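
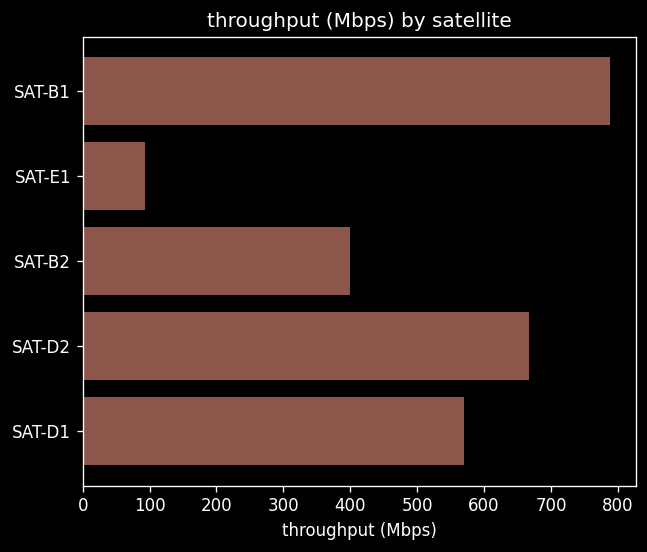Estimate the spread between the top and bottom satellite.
Max SAT-B1 ≈ 800, min SAT-E1 ≈ 100; range ≈ 700.

≈ 700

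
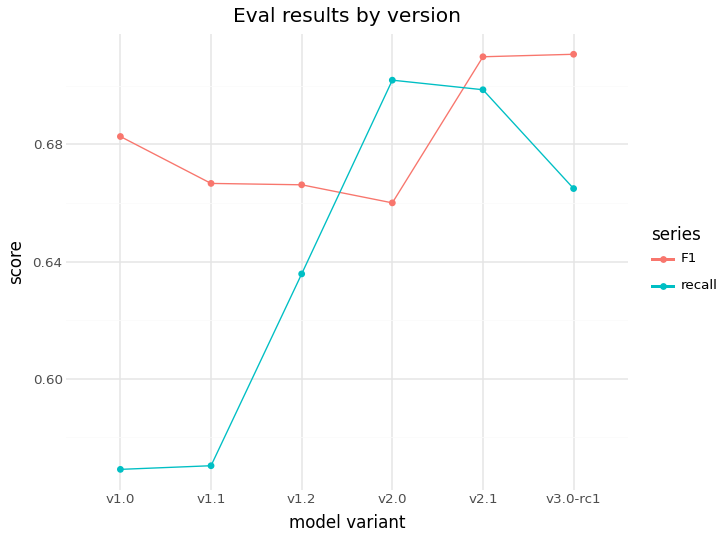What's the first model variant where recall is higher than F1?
v1.2: recall ≈ 0.64 vs F1 ≈ 0.66 (not yet); v2.0: recall ≈ 0.70 vs F1 ≈ 0.66 (first crossover).

v2.0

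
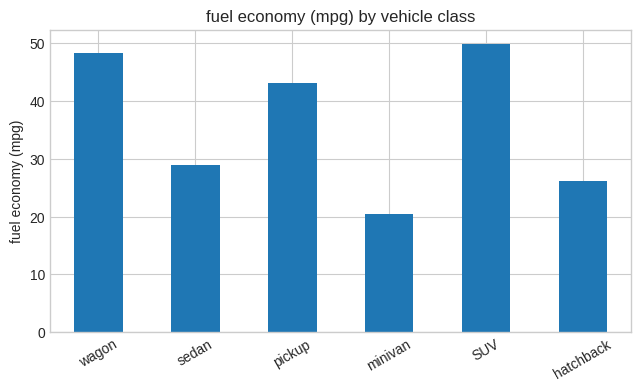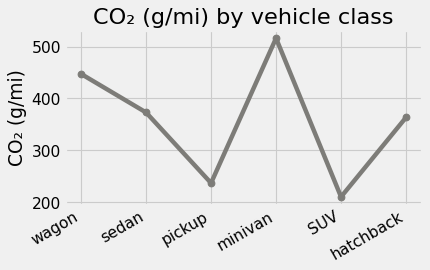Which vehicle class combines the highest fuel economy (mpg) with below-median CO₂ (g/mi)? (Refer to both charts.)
Chart 2 median CO₂ (g/mi) ≈ 350; below-median vehicle classes: pickup, SUV, hatchback. Among those, SUV has the highest fuel economy (mpg) (≈ 50).

SUV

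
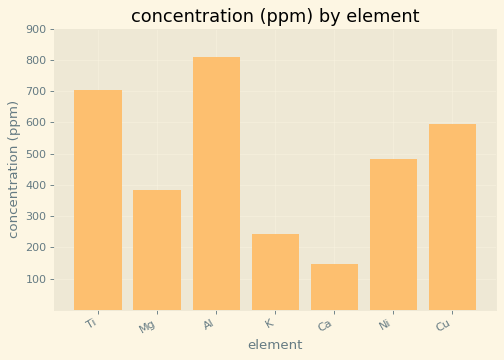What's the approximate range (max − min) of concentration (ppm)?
≈ 700

Max Al ≈ 800, min Ca ≈ 100; range ≈ 700.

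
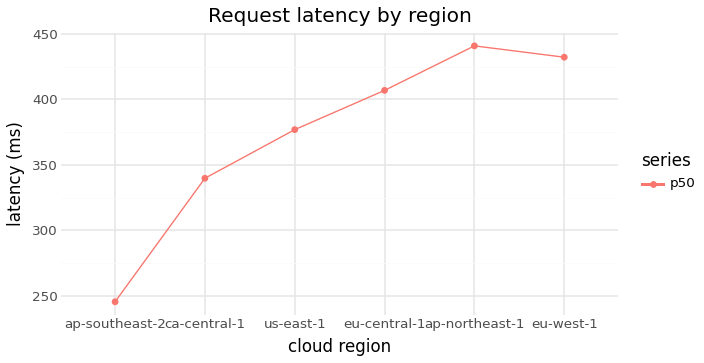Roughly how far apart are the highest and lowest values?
Max ap-northeast-1 ≈ 440, min ap-southeast-2 ≈ 240; range ≈ 200.

≈ 200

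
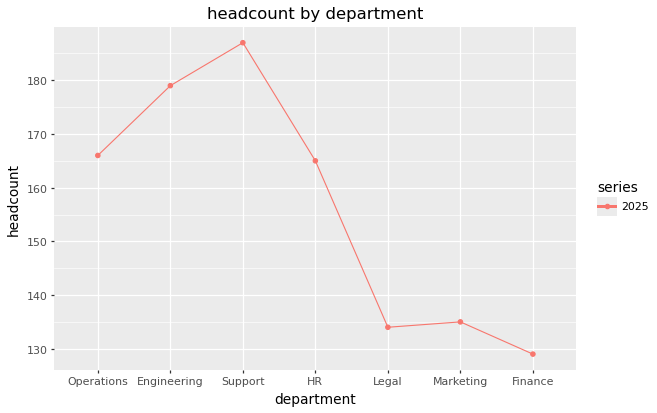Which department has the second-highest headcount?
Top 3: Support ≈ 185, Engineering ≈ 180, Operations ≈ 165.

Engineering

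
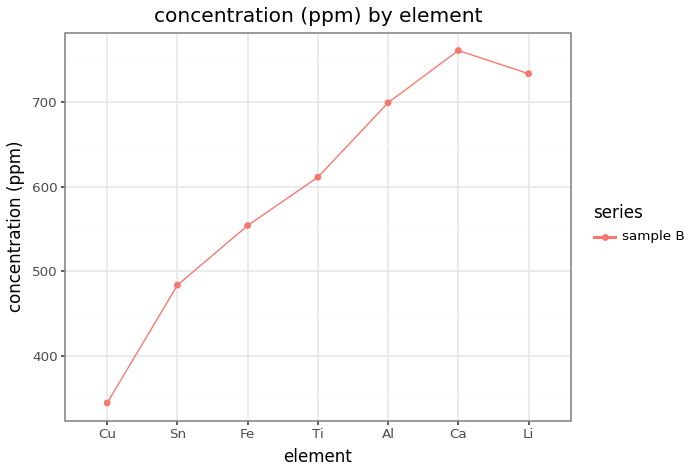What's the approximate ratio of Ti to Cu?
Ti ≈ 600, Cu ≈ 350; 600/350 ≈ 1.71.

≈ 1.71×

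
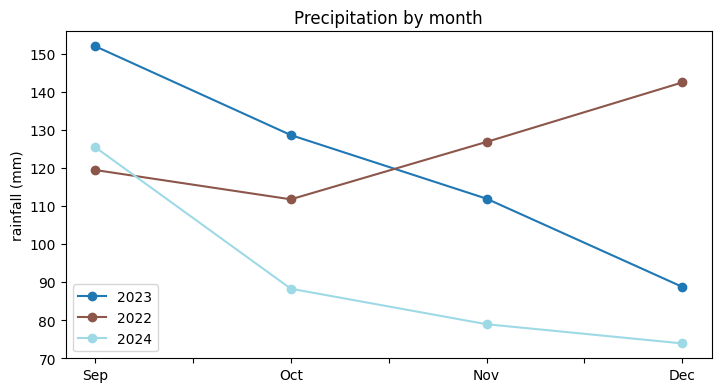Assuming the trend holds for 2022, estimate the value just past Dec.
Last three: 110, 130, 140 → slope ≈ 15/step → next ≈ 155.

≈ 155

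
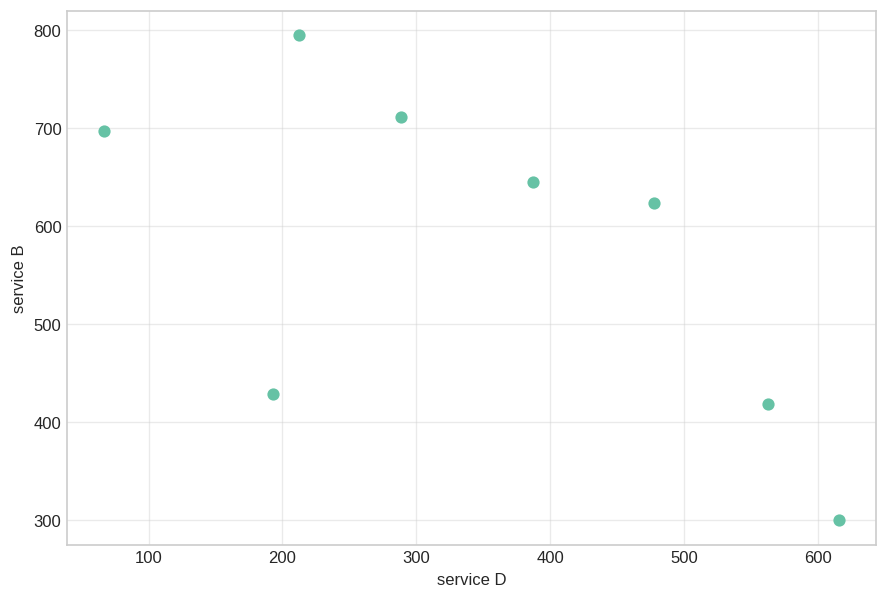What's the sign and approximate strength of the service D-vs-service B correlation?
negative, moderate

Points are negatively correlated; moderate (|r| ≈ 0.6).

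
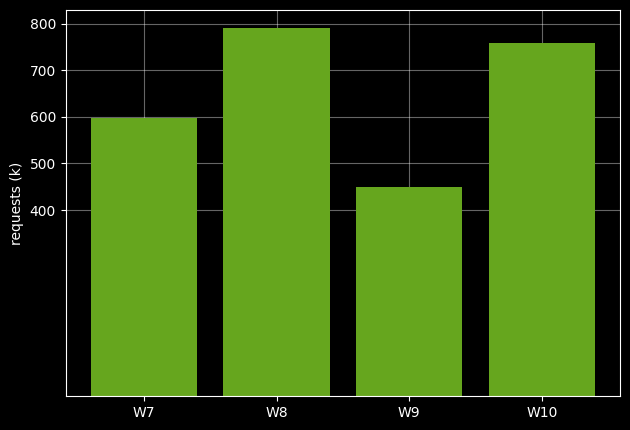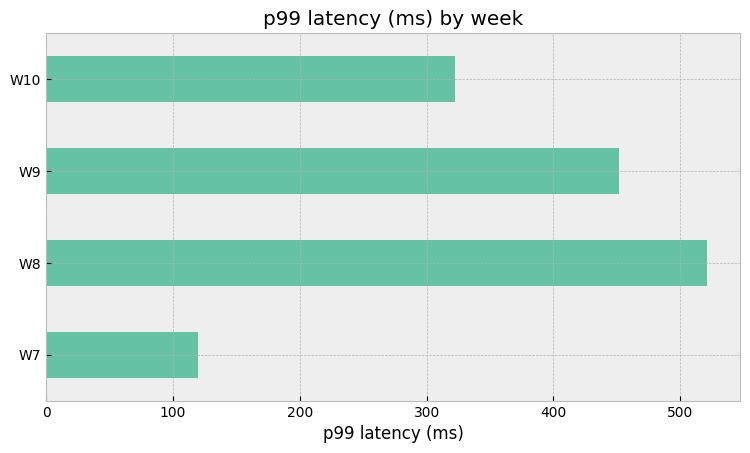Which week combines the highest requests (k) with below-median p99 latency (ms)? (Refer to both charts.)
W10

Chart 2 median p99 latency (ms) ≈ 400; below-median weeks: W7, W10. Among those, W10 has the highest requests (k) (≈ 800).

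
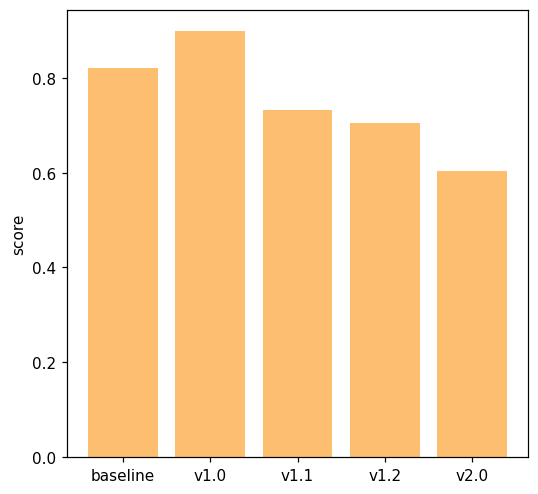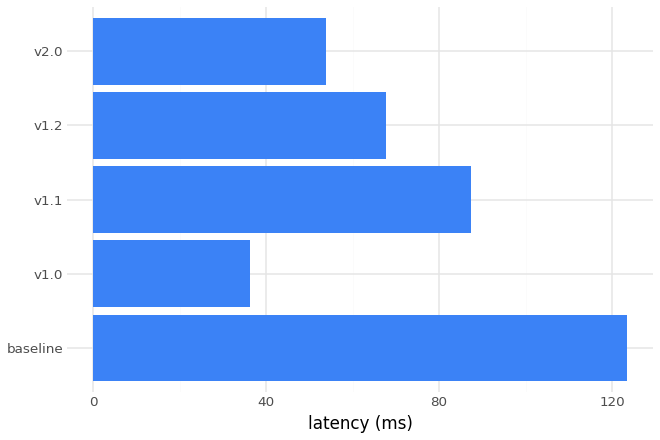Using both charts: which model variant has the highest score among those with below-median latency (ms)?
Chart 2 median latency (ms) ≈ 60; below-median model variants: v1.0, v2.0. Among those, v1.0 has the highest score (≈ 0.9).

v1.0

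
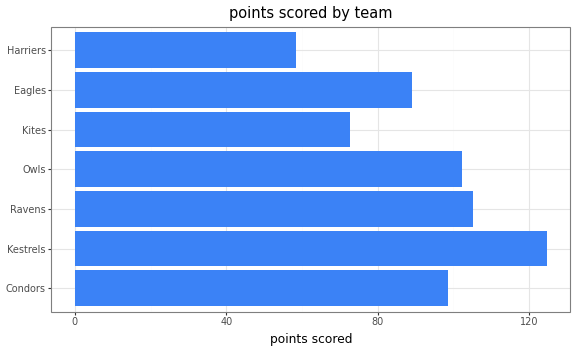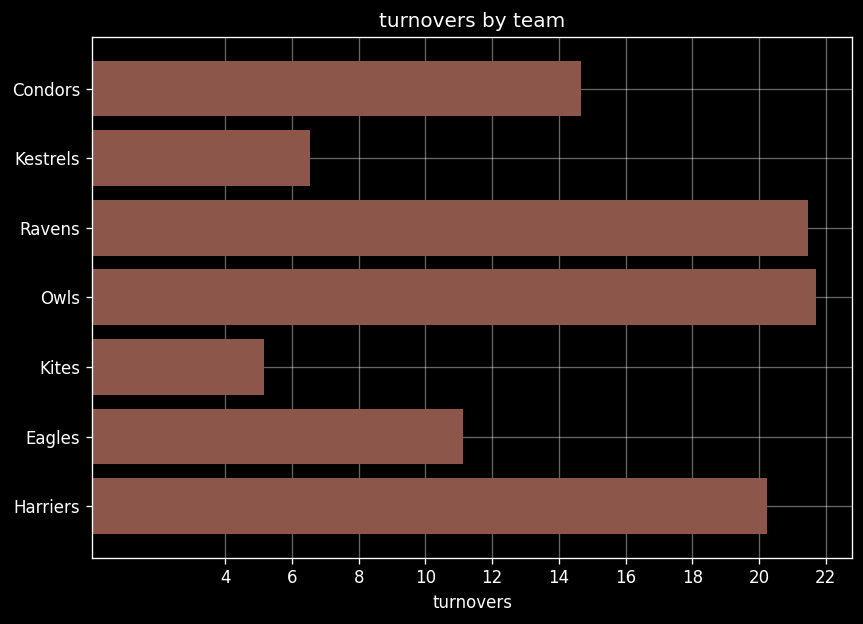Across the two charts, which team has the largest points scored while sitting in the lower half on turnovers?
Chart 2 median turnovers ≈ 14; below-median teams: Kestrels, Kites, Eagles. Among those, Kestrels has the highest points scored (≈ 120).

Kestrels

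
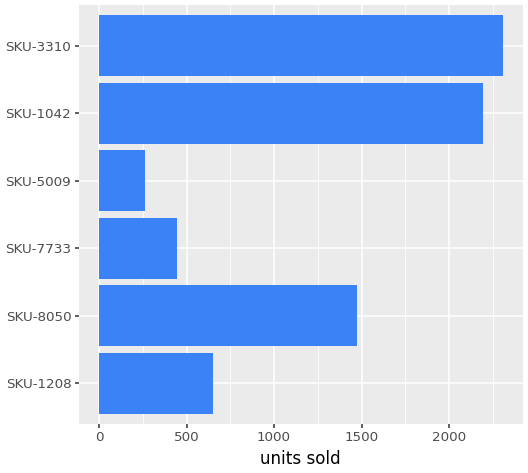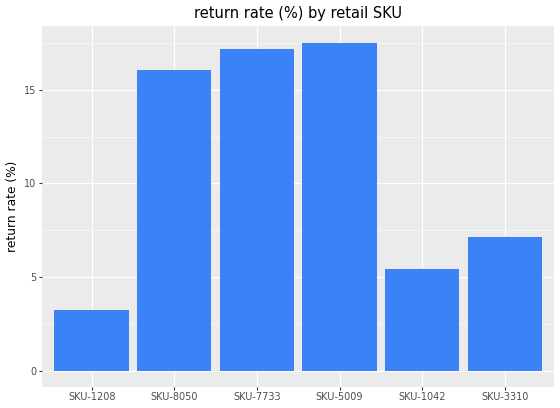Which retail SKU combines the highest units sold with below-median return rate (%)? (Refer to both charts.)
Chart 2 median return rate (%) ≈ 12; below-median retail SKUs: SKU-1208, SKU-1042, SKU-3310. Among those, SKU-3310 has the highest units sold (≈ 2500).

SKU-3310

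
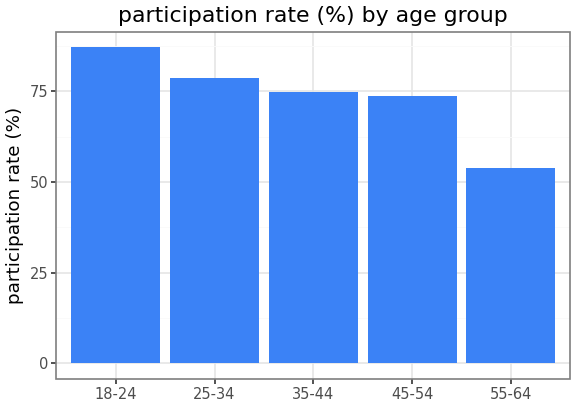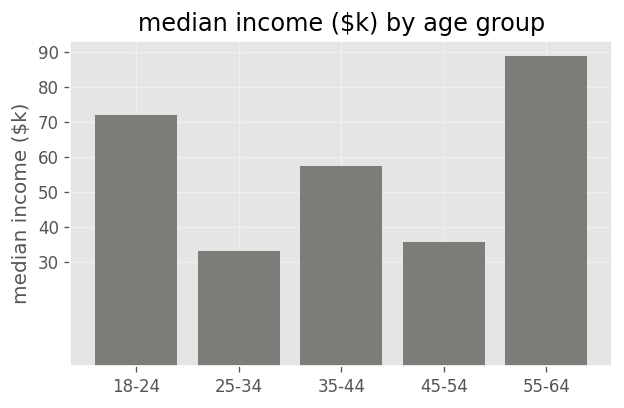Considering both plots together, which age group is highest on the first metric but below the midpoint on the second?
25-34

Chart 2 median median income ($k) ≈ 60; below-median age groups: 25-34, 45-54. Among those, 25-34 has the highest participation rate (%) (≈ 80).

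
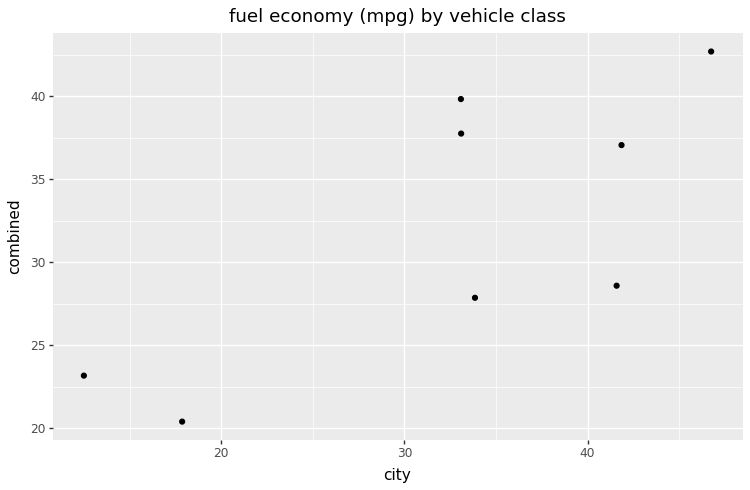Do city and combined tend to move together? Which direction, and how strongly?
positive, strong

Points are positively correlated; strong (|r| ≈ 0.8).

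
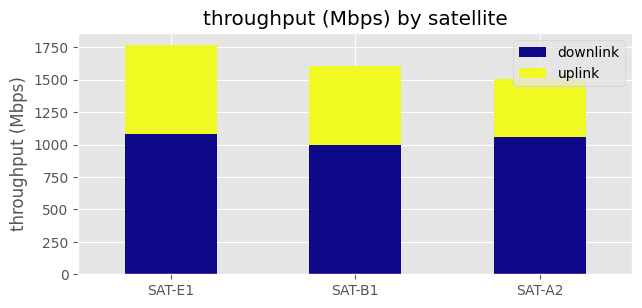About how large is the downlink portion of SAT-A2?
downlink top ≈ 1000, bottom ≈ 0; segment ≈ 1000.

≈ 1000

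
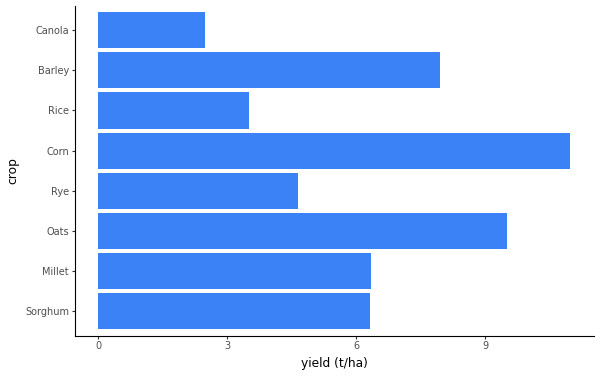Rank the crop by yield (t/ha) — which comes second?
Top 3: Corn ≈ 11, Oats ≈ 10, Barley ≈ 8.

Oats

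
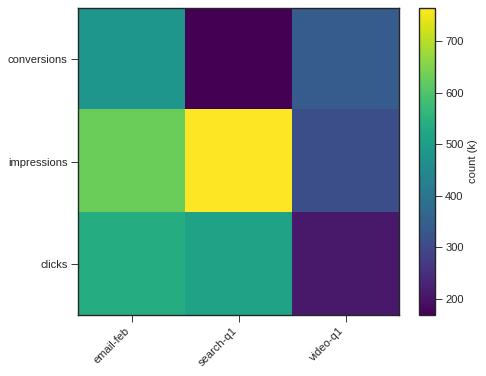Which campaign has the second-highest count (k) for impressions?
Top 3 for impressions: search-q1 ≈ 750, email-feb ≈ 650, video-q1 ≈ 300.

email-feb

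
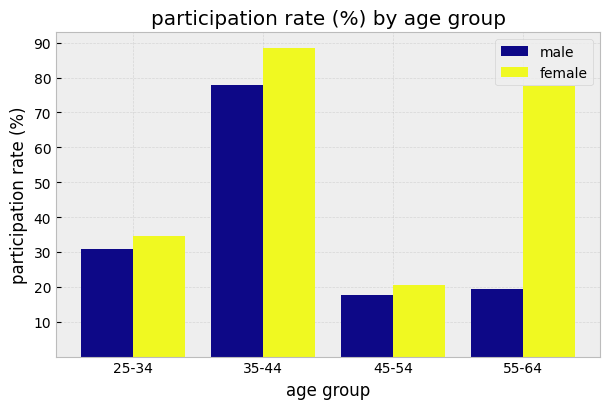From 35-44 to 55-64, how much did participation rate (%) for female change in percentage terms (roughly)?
≈ -11.1%

35-44 ≈ 90, 55-64 ≈ 80; (80 − 90) / 90 ≈ -11.1%.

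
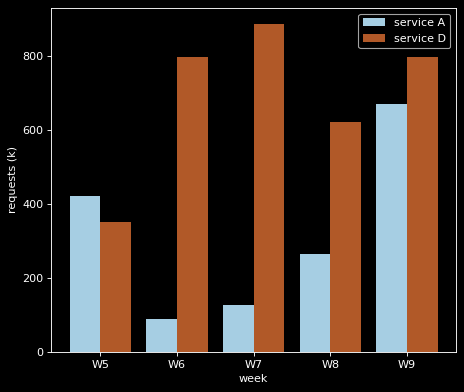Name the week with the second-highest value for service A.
Top 3 for service A: W9 ≈ 700, W5 ≈ 400, W8 ≈ 300.

W5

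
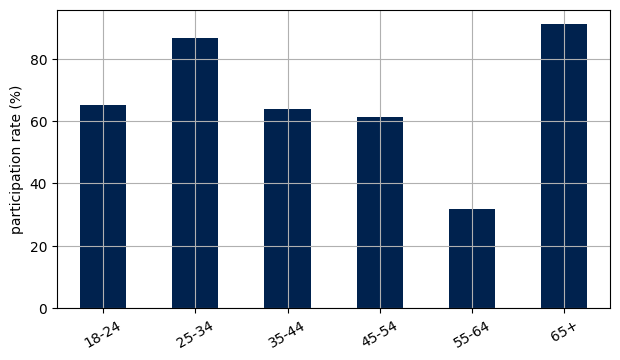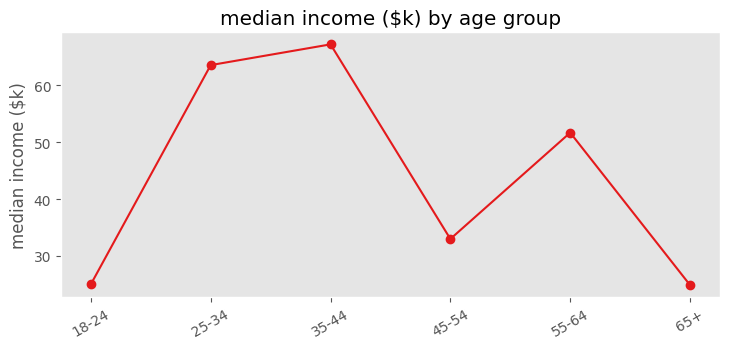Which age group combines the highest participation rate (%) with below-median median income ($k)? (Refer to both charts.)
65+

Chart 2 median median income ($k) ≈ 40; below-median age groups: 18-24, 45-54, 65+. Among those, 65+ has the highest participation rate (%) (≈ 90).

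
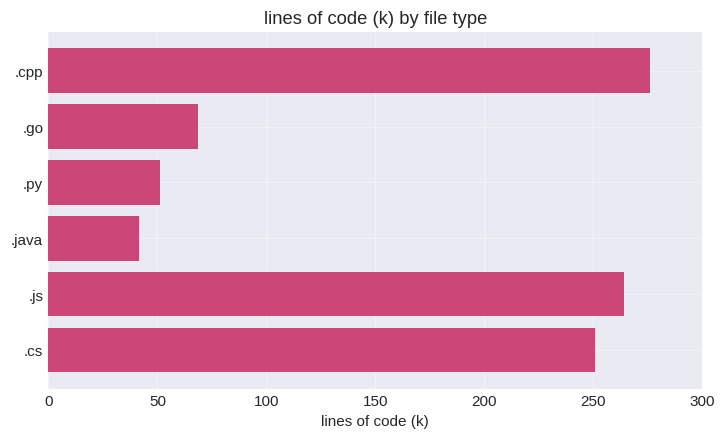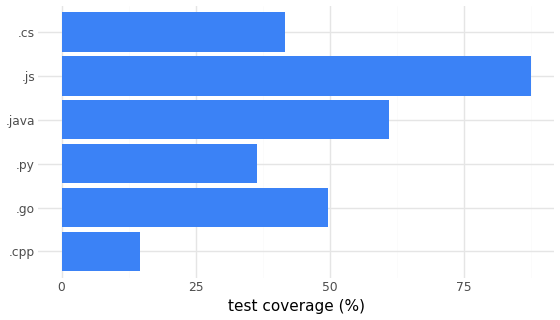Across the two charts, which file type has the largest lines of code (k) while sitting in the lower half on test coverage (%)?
.cpp

Chart 2 median test coverage (%) ≈ 50; below-median file types: .cpp, .py, .cs. Among those, .cpp has the highest lines of code (k) (≈ 300).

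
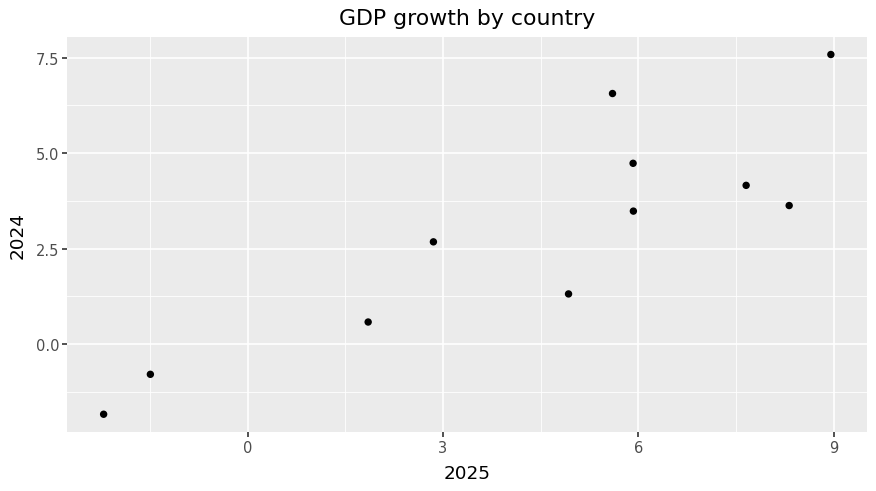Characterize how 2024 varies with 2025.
positive, strong

Points are positively correlated; strong (|r| ≈ 0.9).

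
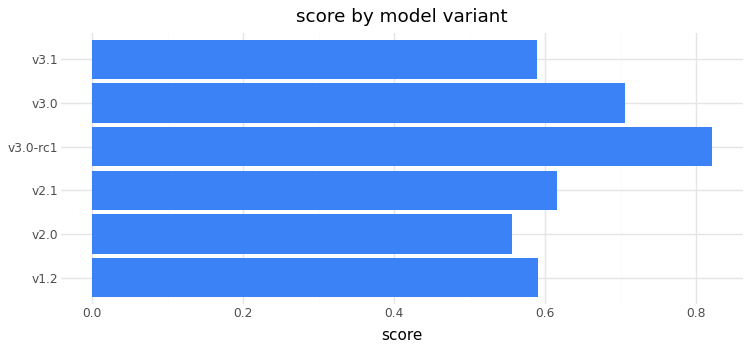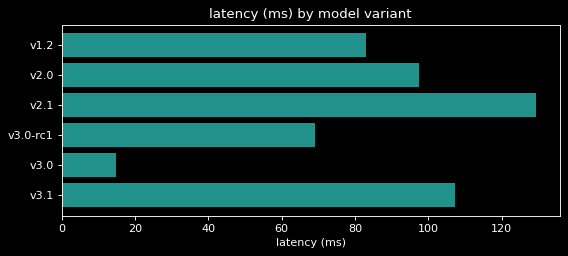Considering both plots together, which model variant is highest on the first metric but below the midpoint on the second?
v3.0-rc1

Chart 2 median latency (ms) ≈ 100; below-median model variants: v1.2, v3.0-rc1, v3.0. Among those, v3.0-rc1 has the highest score (≈ 0.8).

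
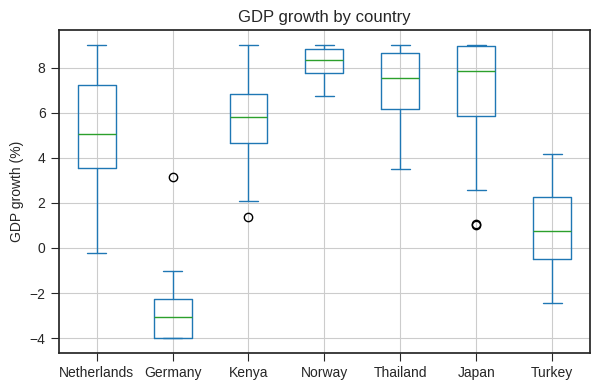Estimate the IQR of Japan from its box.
Q3 ≈ 9, Q1 ≈ 6; IQR ≈ 3.

≈ 3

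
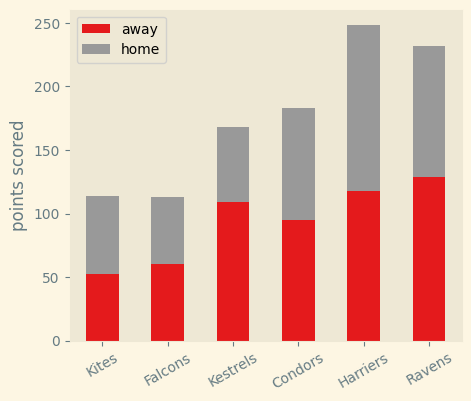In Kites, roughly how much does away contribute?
away top ≈ 50, bottom ≈ 0; segment ≈ 50.

≈ 50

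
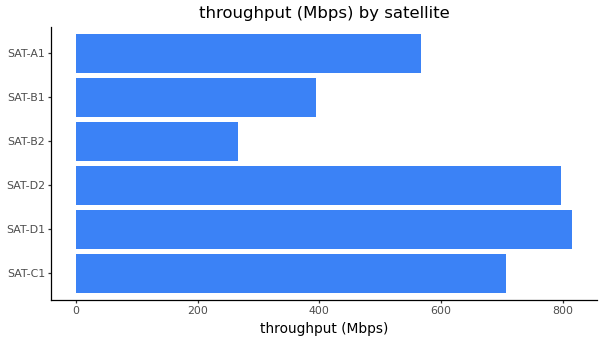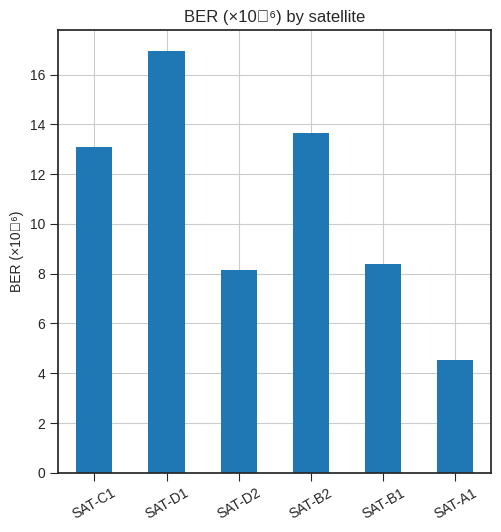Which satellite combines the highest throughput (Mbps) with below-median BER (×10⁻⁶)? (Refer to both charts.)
SAT-D2

Chart 2 median BER (×10⁻⁶) ≈ 10; below-median satellites: SAT-D2, SAT-B1, SAT-A1. Among those, SAT-D2 has the highest throughput (Mbps) (≈ 800).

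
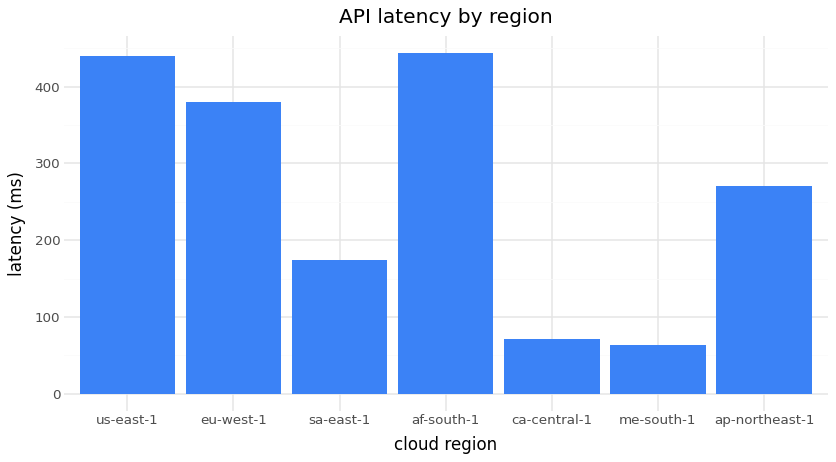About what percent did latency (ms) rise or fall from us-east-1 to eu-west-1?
≈ -11.1%

us-east-1 ≈ 450, eu-west-1 ≈ 400; (400 − 450) / 450 ≈ -11.1%.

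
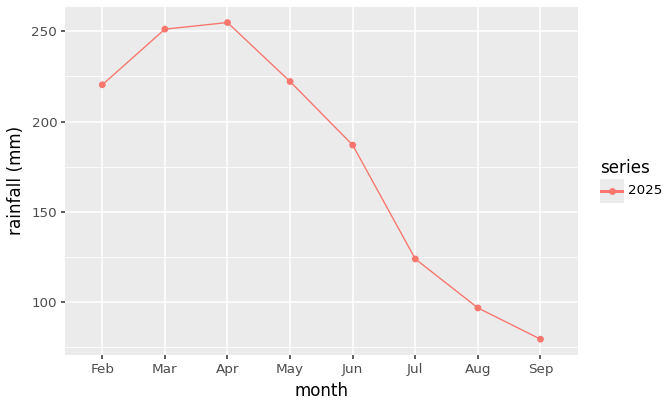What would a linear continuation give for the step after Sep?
Last three: 120, 100, 80 → slope ≈ -20/step → next ≈ 60.

≈ 60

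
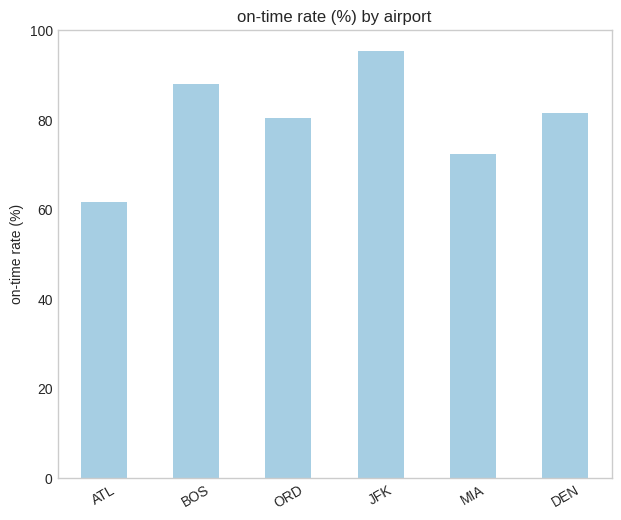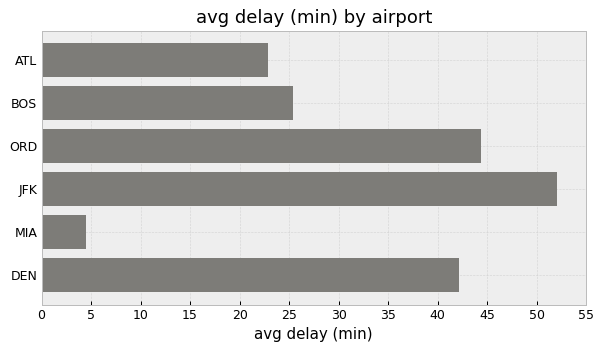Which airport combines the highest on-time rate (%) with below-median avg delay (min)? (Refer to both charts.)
Chart 2 median avg delay (min) ≈ 35; below-median airports: ATL, BOS, MIA. Among those, BOS has the highest on-time rate (%) (≈ 90).

BOS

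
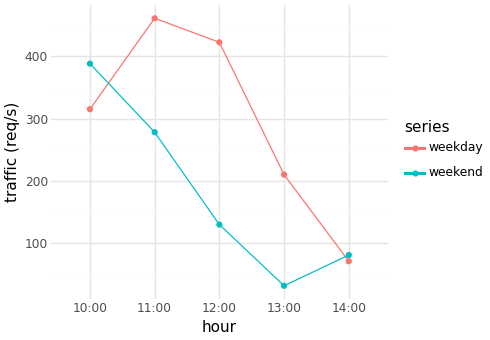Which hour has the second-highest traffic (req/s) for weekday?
Top 3 for weekday: 11:00 ≈ 450, 12:00 ≈ 400, 10:00 ≈ 300.

12:00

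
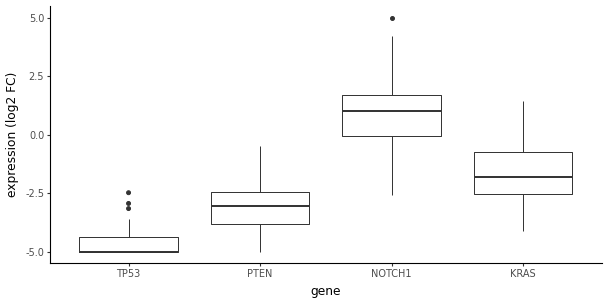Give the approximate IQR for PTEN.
≈ 1.5

Q3 ≈ -2.5, Q1 ≈ -4.0; IQR ≈ 1.5.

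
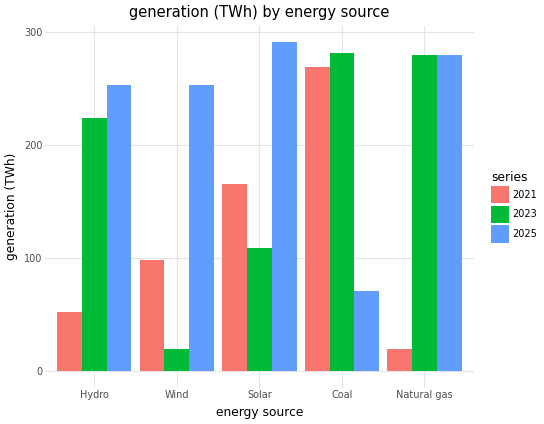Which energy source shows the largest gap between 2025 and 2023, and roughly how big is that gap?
Wind, ≈ 225 TWh

Wind: 2025 ≈ 250, 2023 ≈ 25 → gap ≈ 225. Next-largest (Coal) is only ≈ 200.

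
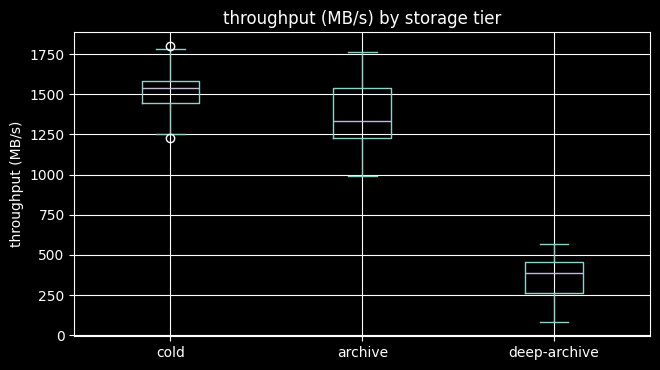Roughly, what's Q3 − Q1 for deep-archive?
≈ 200

Q3 ≈ 500, Q1 ≈ 300; IQR ≈ 200.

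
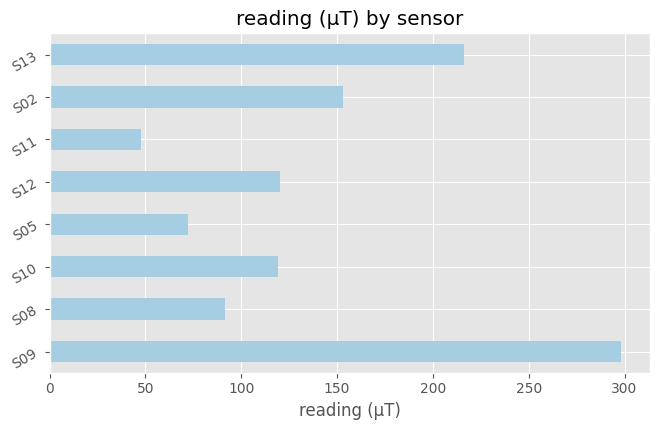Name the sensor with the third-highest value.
Top 4: S09 ≈ 300, S13 ≈ 225, S02 ≈ 150, S12 ≈ 125.

S02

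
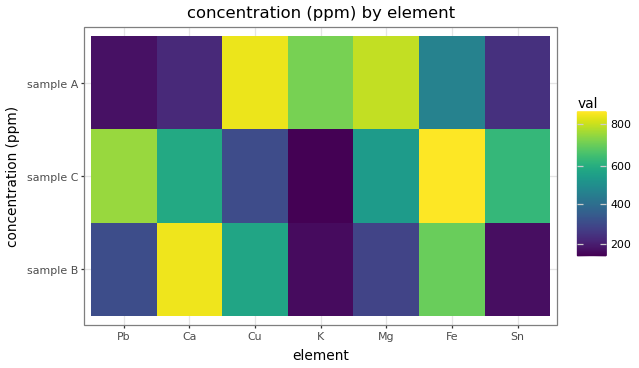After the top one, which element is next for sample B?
Fe

Top 3 for sample B: Ca ≈ 800, Fe ≈ 700, Cu ≈ 600.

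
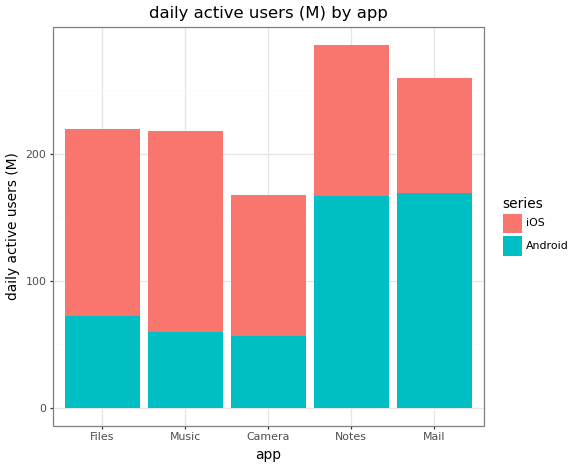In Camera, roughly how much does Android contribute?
≈ 50

Android top ≈ 50, bottom ≈ 0; segment ≈ 50.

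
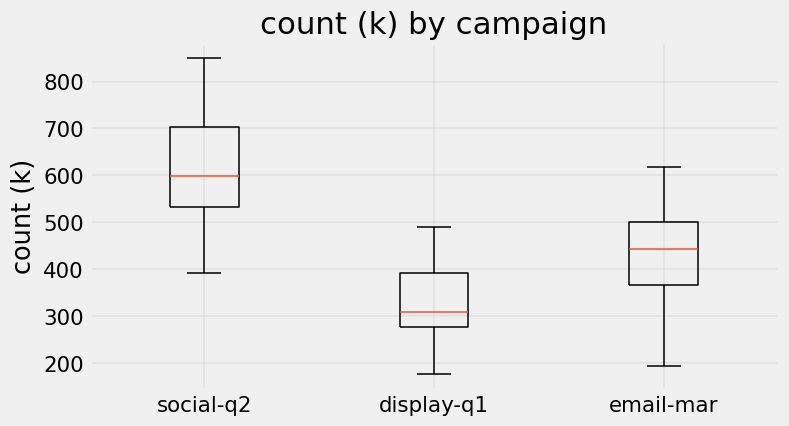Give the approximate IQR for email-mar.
Q3 ≈ 500, Q1 ≈ 360; IQR ≈ 140.

≈ 140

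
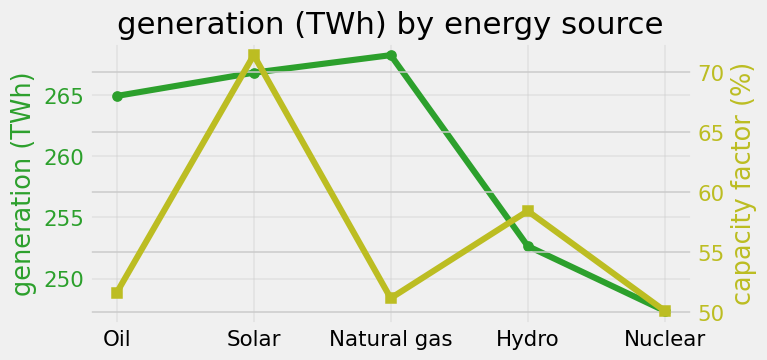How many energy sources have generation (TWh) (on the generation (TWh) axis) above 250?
Above 250: Oil, Solar, Natural gas, Hydro.

4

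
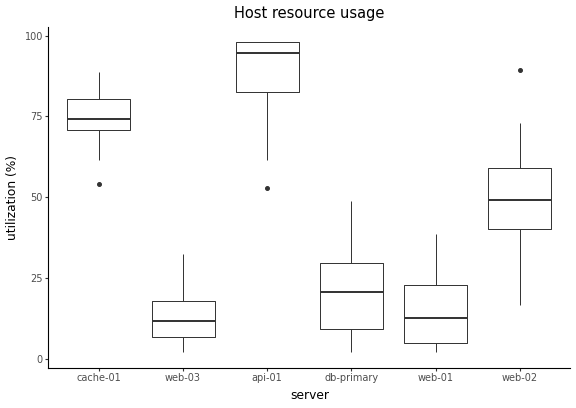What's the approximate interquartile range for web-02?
Q3 ≈ 60, Q1 ≈ 40; IQR ≈ 20.

≈ 20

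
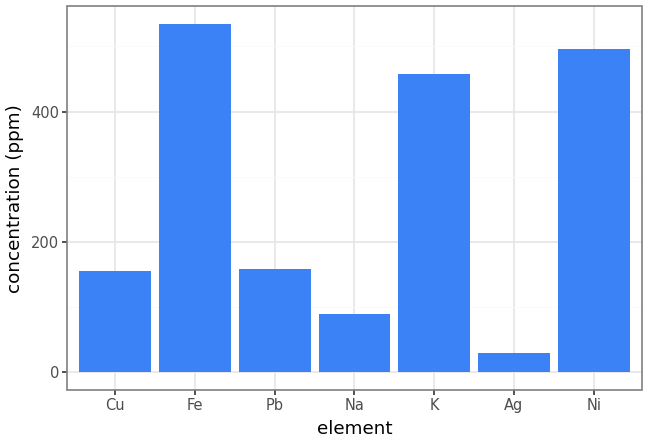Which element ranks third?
K

Top 4: Fe ≈ 550, Ni ≈ 500, K ≈ 450, Pb ≈ 150.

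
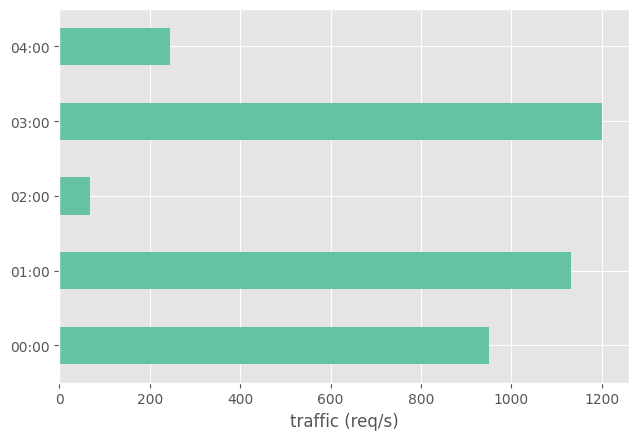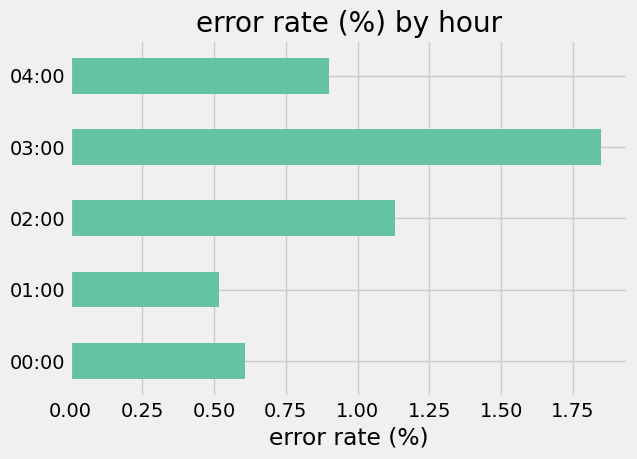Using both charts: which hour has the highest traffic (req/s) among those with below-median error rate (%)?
01:00

Chart 2 median error rate (%) ≈ 0.8; below-median hours: 00:00, 01:00. Among those, 01:00 has the highest traffic (req/s) (≈ 1200).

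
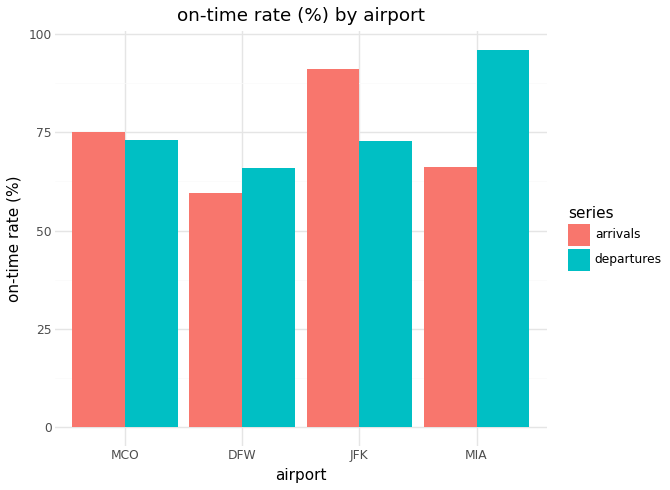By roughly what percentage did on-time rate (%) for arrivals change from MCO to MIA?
MCO ≈ 80, MIA ≈ 70; (70 − 80) / 80 ≈ -12.5%.

≈ -12.5%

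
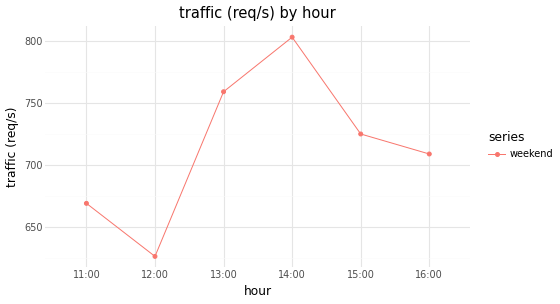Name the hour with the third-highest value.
Top 4: 14:00 ≈ 800, 13:00 ≈ 760, 15:00 ≈ 720, 16:00 ≈ 700.

15:00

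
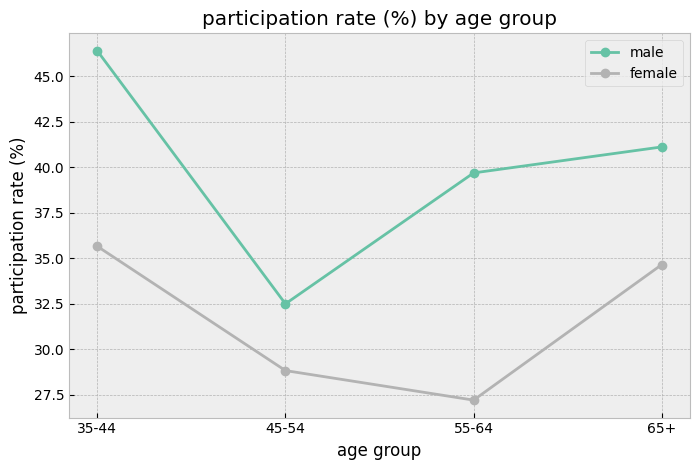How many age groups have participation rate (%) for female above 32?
Above 32: 35-44, 65+.

2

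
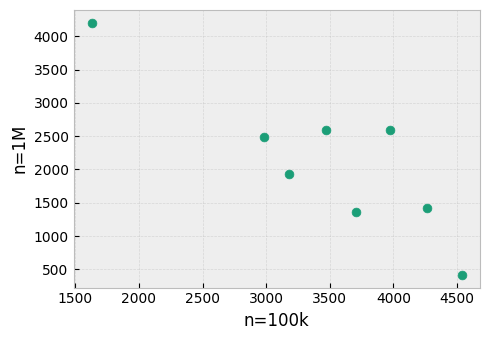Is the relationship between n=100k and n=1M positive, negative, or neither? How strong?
Points are negatively correlated; strong (|r| ≈ 0.9).

negative, strong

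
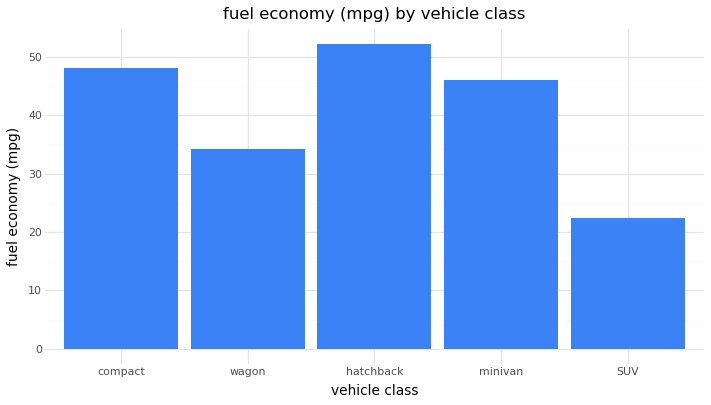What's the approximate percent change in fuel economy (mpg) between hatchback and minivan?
≈ -10%

hatchback ≈ 50, minivan ≈ 45; (45 − 50) / 50 ≈ -10%.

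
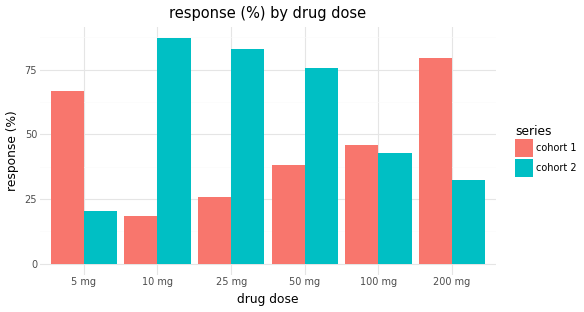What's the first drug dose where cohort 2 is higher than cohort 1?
5 mg: cohort 2 ≈ 20 vs cohort 1 ≈ 70 (not yet); 10 mg: cohort 2 ≈ 90 vs cohort 1 ≈ 20 (first crossover).

10 mg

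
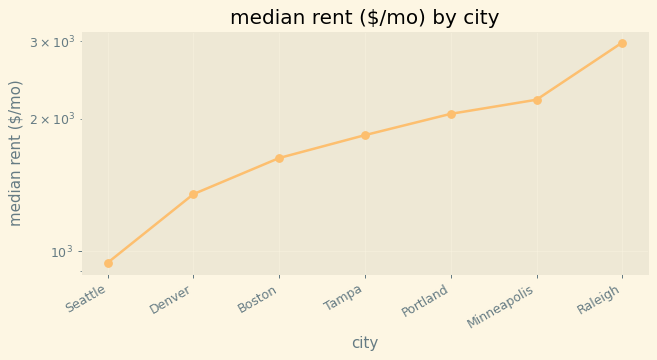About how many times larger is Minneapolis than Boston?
≈ 1.38×

Minneapolis ≈ 2200, Boston ≈ 1600; 2200/1600 ≈ 1.38.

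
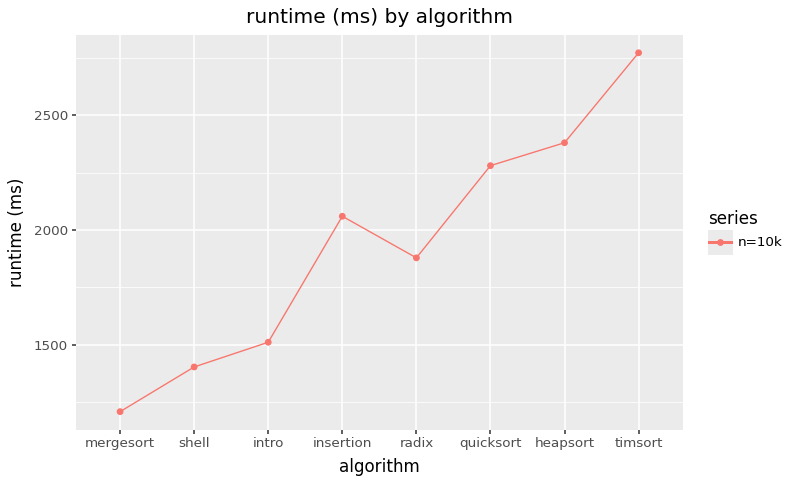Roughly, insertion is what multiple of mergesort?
≈ 1.67×

insertion ≈ 2000, mergesort ≈ 1200; 2000/1200 ≈ 1.67.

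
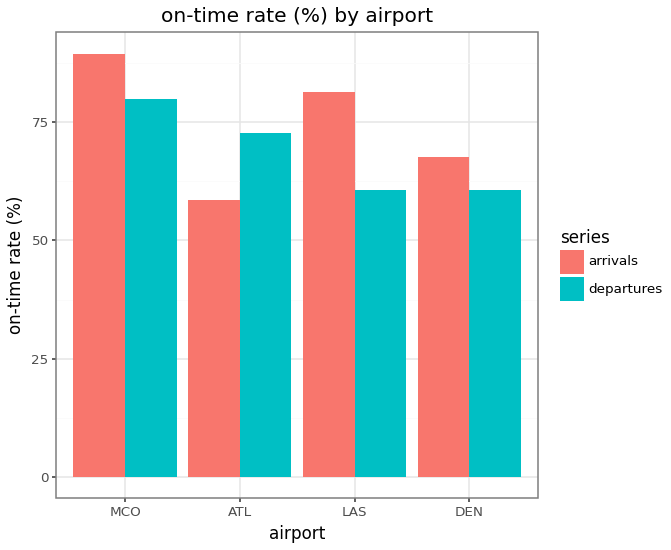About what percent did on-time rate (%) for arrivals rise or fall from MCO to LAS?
MCO ≈ 90, LAS ≈ 80; (80 − 90) / 90 ≈ -11.1%.

≈ -11.1%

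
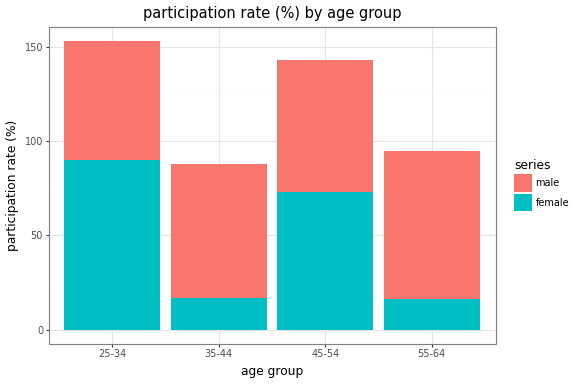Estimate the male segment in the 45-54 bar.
≈ 60

male top ≈ 140, bottom ≈ 80; segment ≈ 60.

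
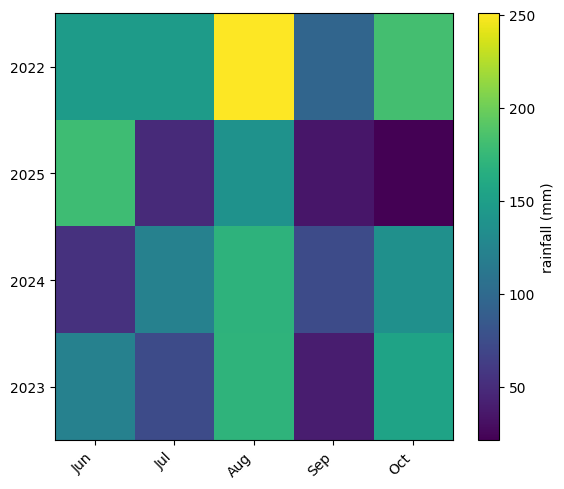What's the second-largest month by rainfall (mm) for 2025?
Aug

Top 3 for 2025: Jun ≈ 180, Aug ≈ 140, Jul ≈ 40.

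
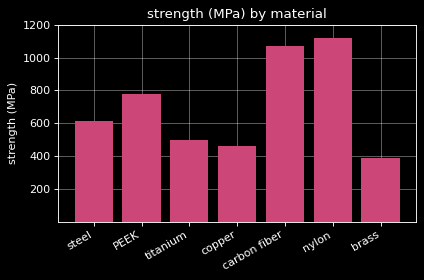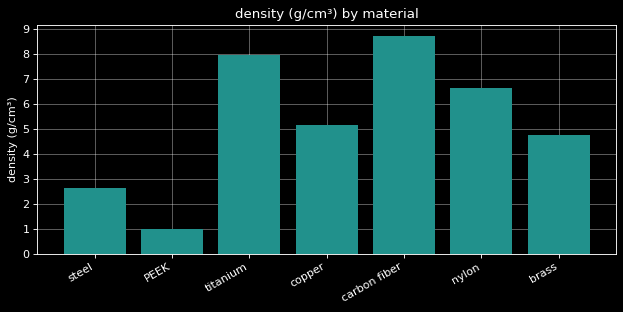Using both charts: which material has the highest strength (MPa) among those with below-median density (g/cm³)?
Chart 2 median density (g/cm³) ≈ 5; below-median materials: steel, PEEK, brass. Among those, PEEK has the highest strength (MPa) (≈ 800).

PEEK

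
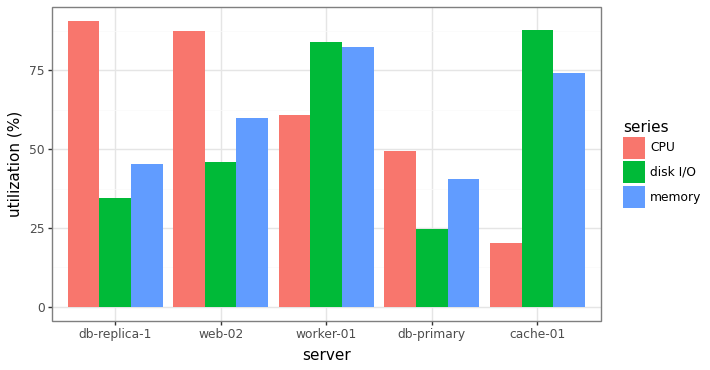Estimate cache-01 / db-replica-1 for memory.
cache-01 ≈ 70, db-replica-1 ≈ 50; 70/50 ≈ 1.4.

≈ 1.4×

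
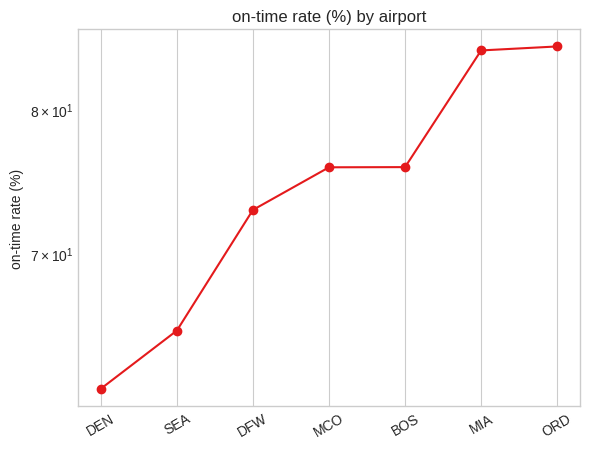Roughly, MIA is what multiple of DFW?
≈ 1.17×

MIA ≈ 84, DFW ≈ 72; 84/72 ≈ 1.17.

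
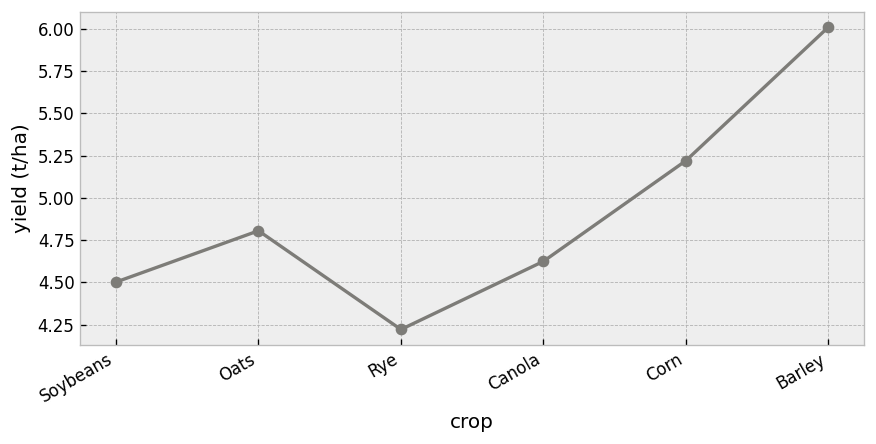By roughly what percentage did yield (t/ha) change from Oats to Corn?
Oats ≈ 4.8, Corn ≈ 5.2; (5.2 − 4.8) / 4.8 ≈ +8.3%.

≈ +8.3%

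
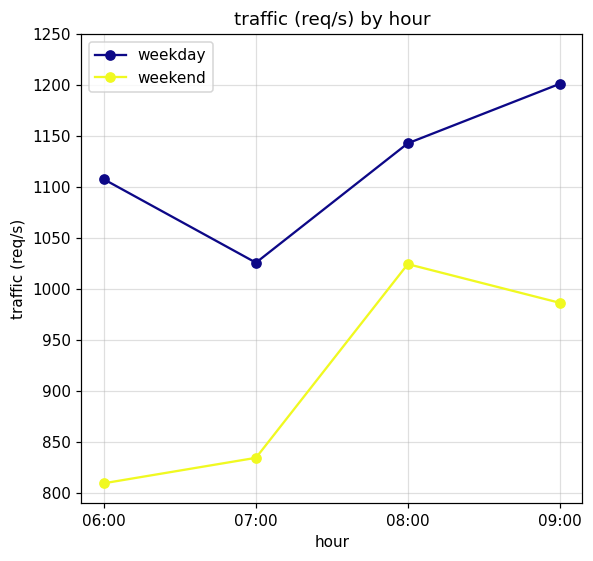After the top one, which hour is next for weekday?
08:00

Top 3 for weekday: 09:00 ≈ 1200, 08:00 ≈ 1150, 06:00 ≈ 1100.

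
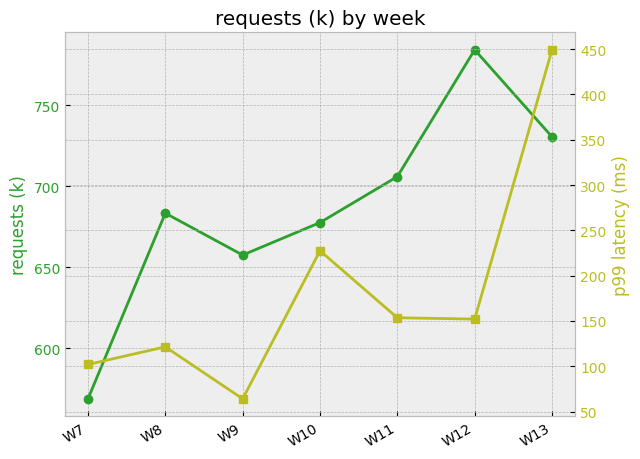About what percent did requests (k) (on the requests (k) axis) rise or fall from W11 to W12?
≈ +11.4%

W11 ≈ 700, W12 ≈ 780; (780 − 700) / 700 ≈ +11.4%.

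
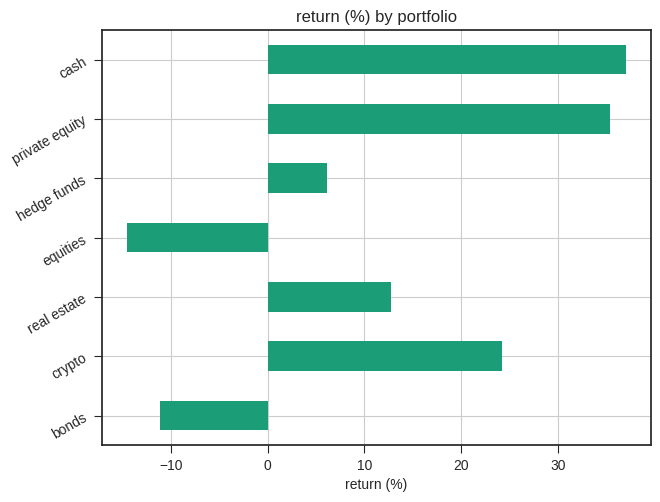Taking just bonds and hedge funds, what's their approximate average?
(-10 + 5) / 2 ≈ -2.

≈ -2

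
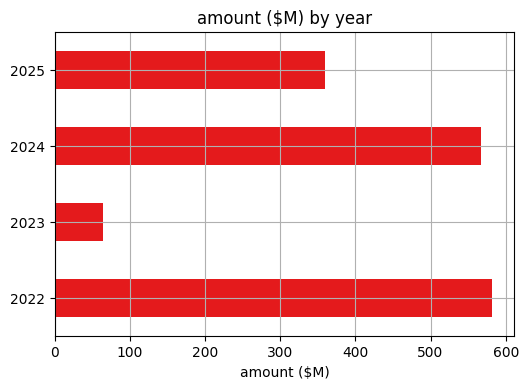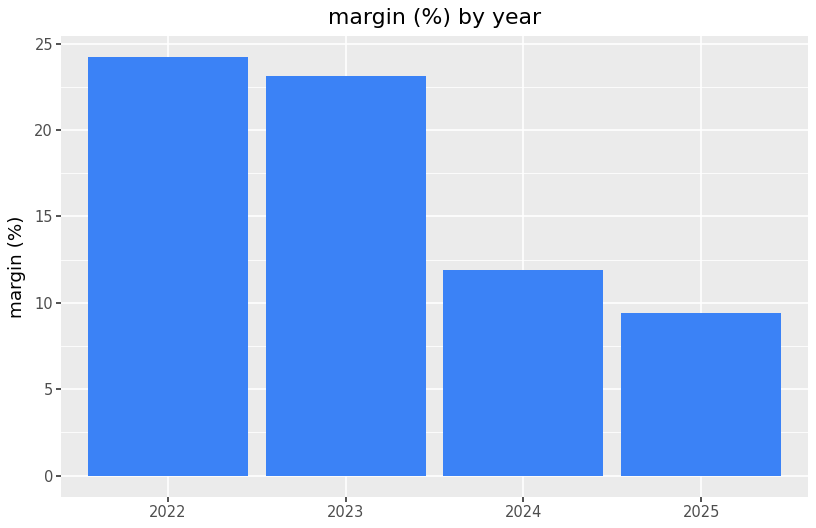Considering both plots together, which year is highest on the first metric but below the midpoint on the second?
Chart 2 median margin (%) ≈ 20; below-median years: 2024, 2025. Among those, 2024 has the highest amount ($M) (≈ 600).

2024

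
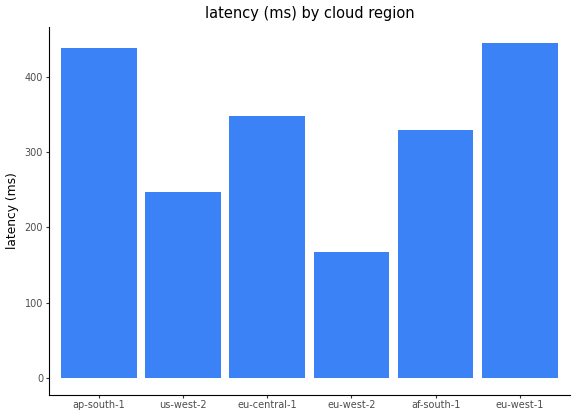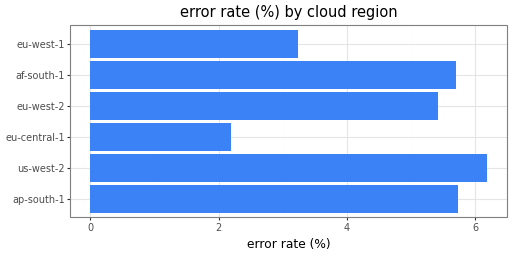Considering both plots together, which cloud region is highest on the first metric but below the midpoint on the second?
Chart 2 median error rate (%) ≈ 6; below-median cloud regions: eu-central-1, eu-west-2, eu-west-1. Among those, eu-west-1 has the highest latency (ms) (≈ 450).

eu-west-1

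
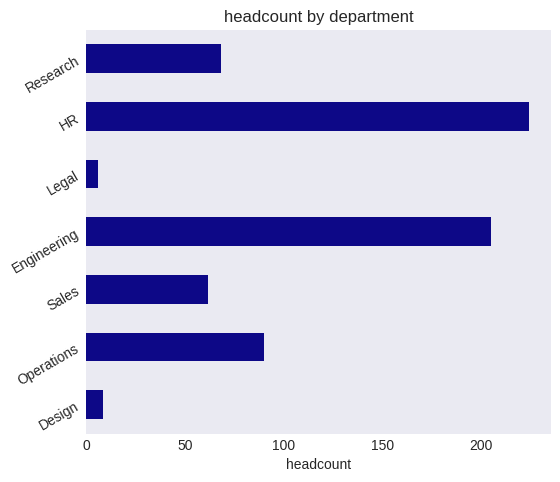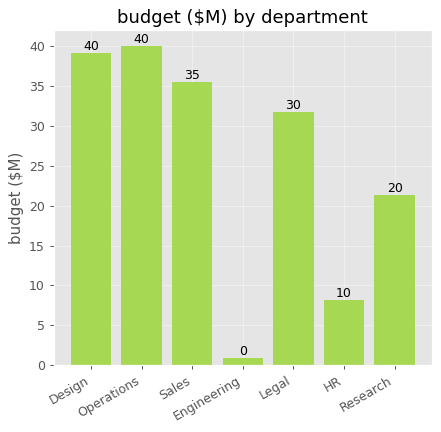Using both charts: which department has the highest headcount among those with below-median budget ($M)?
Chart 2 median budget ($M) ≈ 30; below-median departments: Engineering, HR, Research. Among those, HR has the highest headcount (≈ 225).

HR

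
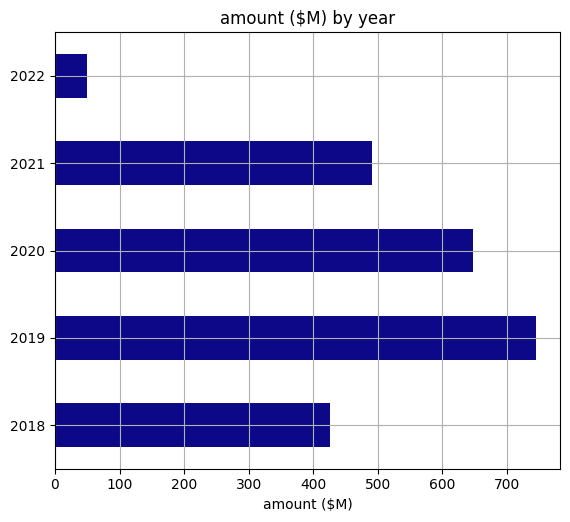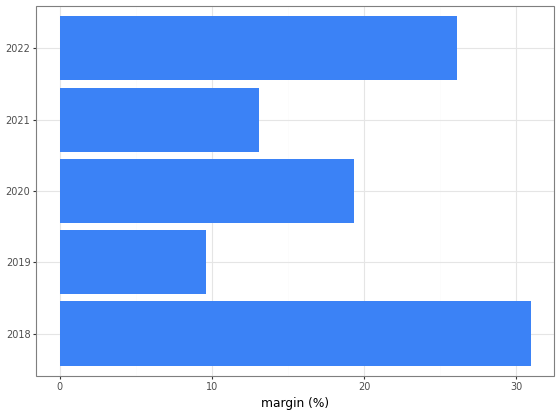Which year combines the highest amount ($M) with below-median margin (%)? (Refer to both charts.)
Chart 2 median margin (%) ≈ 20; below-median years: 2019, 2021. Among those, 2019 has the highest amount ($M) (≈ 700).

2019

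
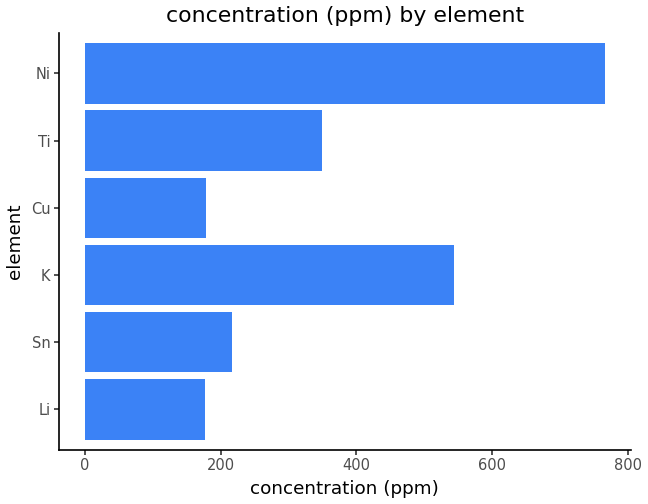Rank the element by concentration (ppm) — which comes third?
Top 4: Ni ≈ 800, K ≈ 500, Ti ≈ 300, Sn ≈ 200.

Ti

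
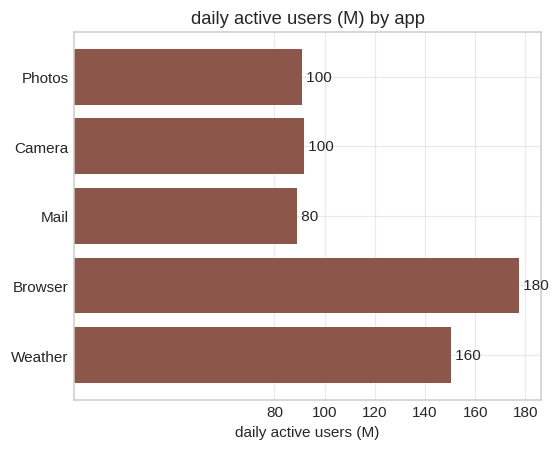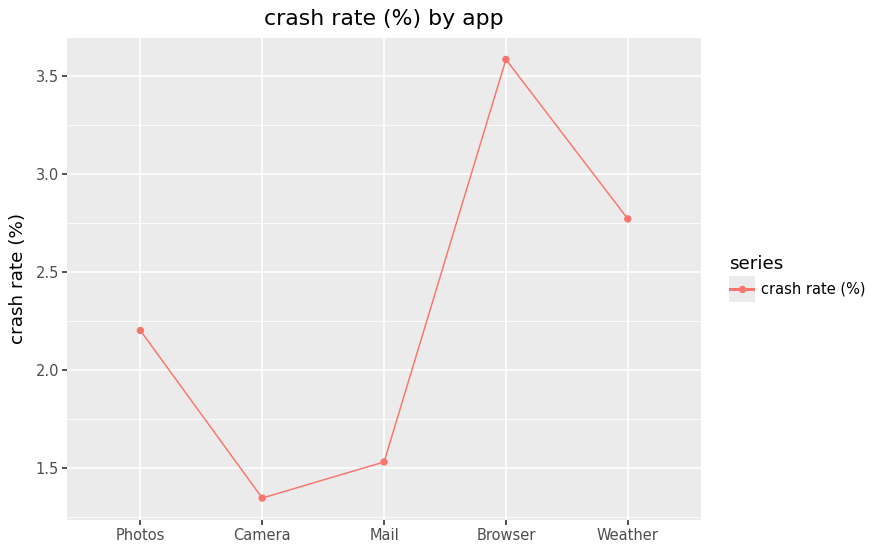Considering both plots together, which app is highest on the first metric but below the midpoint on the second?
Chart 2 median crash rate (%) ≈ 2; below-median apps: Camera, Mail. Among those, Camera has the highest daily active users (M) (≈ 100).

Camera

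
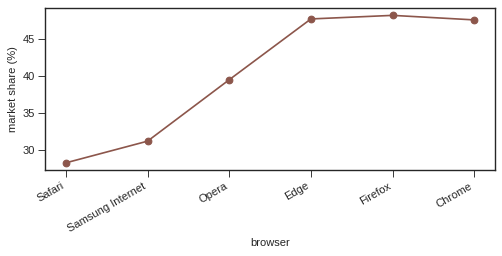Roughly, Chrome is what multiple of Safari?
≈ 1.71×

Chrome ≈ 48, Safari ≈ 28; 48/28 ≈ 1.71.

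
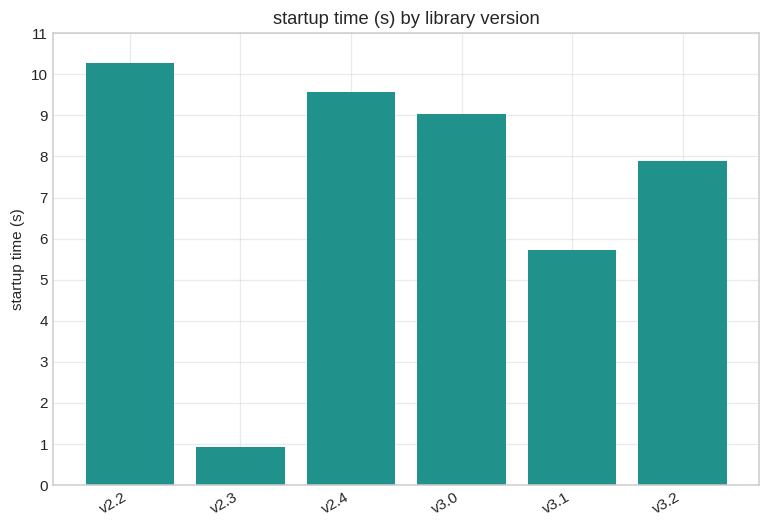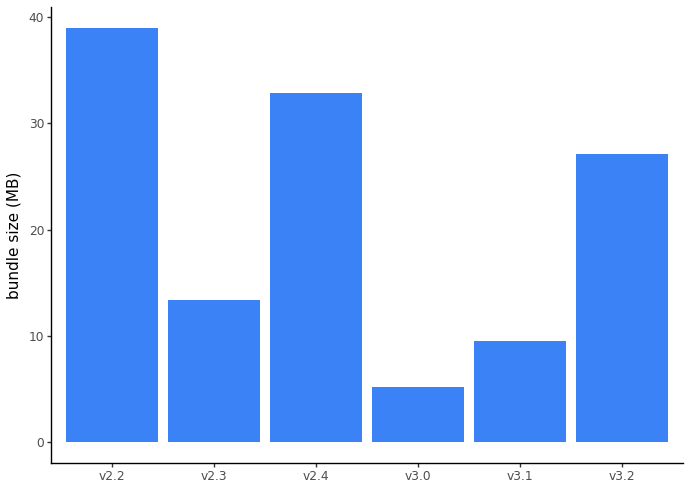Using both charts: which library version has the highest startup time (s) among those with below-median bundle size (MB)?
Chart 2 median bundle size (MB) ≈ 20; below-median library versions: v2.3, v3.0, v3.1. Among those, v3.0 has the highest startup time (s) (≈ 9).

v3.0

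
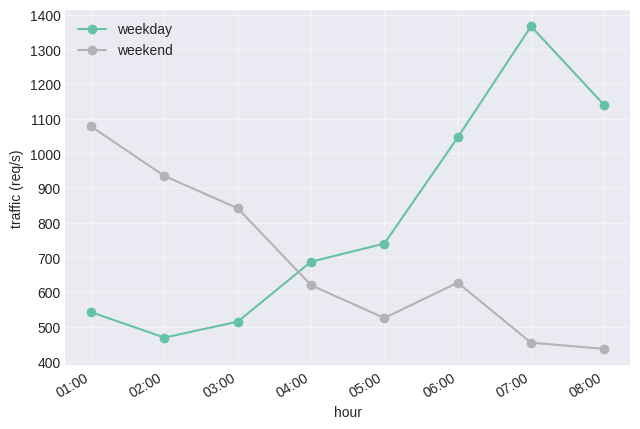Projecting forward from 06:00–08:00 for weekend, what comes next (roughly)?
Last three: 600, 500, 400 → slope ≈ -100/step → next ≈ 300.

≈ 300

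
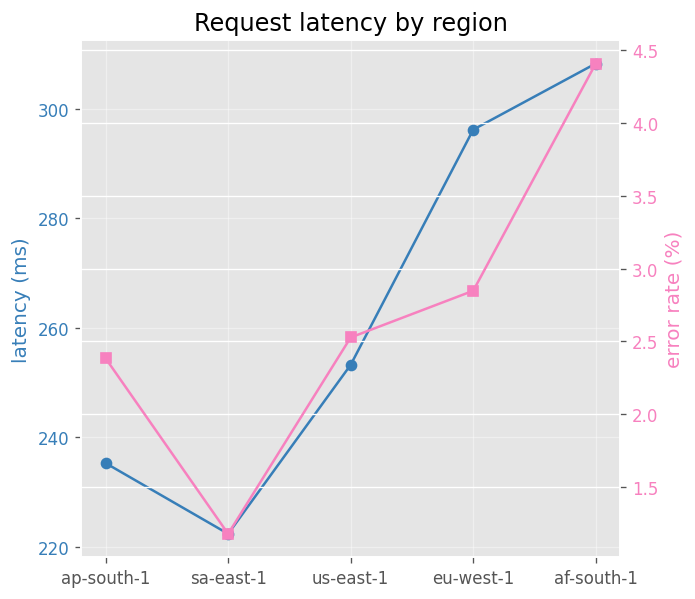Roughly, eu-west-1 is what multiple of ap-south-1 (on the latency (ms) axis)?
eu-west-1 ≈ 300, ap-south-1 ≈ 240; 300/240 ≈ 1.25.

≈ 1.25×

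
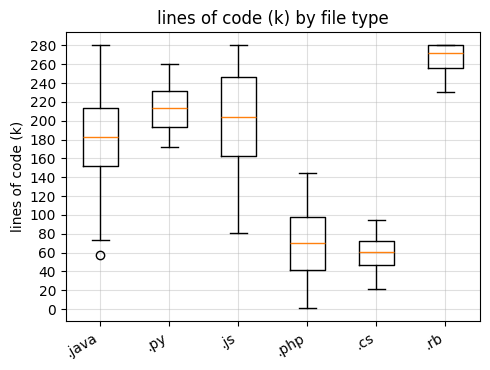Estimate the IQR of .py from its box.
Q3 ≈ 240, Q1 ≈ 200; IQR ≈ 40.

≈ 40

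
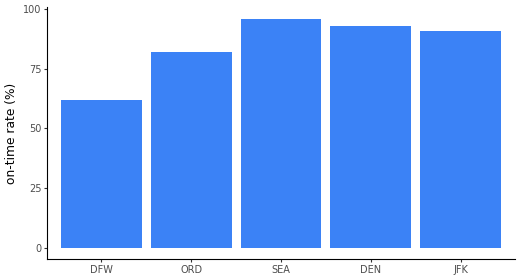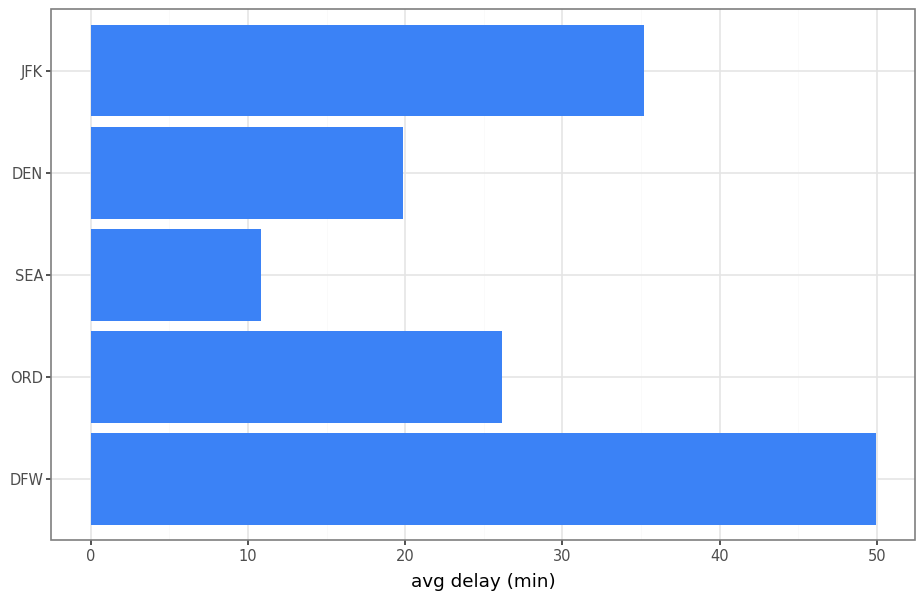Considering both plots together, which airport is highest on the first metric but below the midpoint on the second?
Chart 2 median avg delay (min) ≈ 25; below-median airports: SEA, DEN. Among those, SEA has the highest on-time rate (%) (≈ 100).

SEA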